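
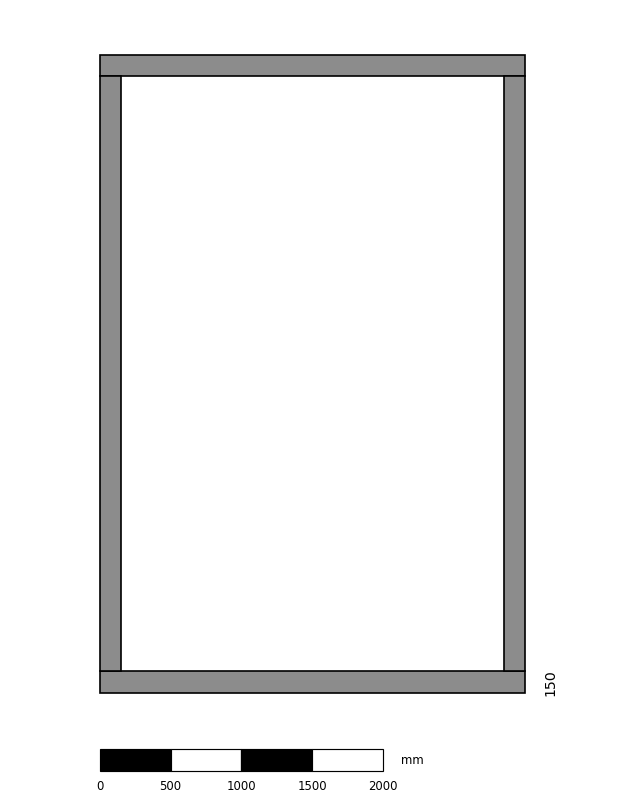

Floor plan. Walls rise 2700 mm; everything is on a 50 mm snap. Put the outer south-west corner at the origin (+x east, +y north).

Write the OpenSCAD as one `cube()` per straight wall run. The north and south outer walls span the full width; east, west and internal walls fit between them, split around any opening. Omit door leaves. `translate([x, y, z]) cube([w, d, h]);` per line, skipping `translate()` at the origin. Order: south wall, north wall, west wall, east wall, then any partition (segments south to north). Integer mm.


cube([3000, 150, 2700]);
translate([0, 4350, 0]) cube([3000, 150, 2700]);
translate([0, 150, 0]) cube([150, 4200, 2700]);
translate([2850, 150, 0]) cube([150, 4200, 2700]);


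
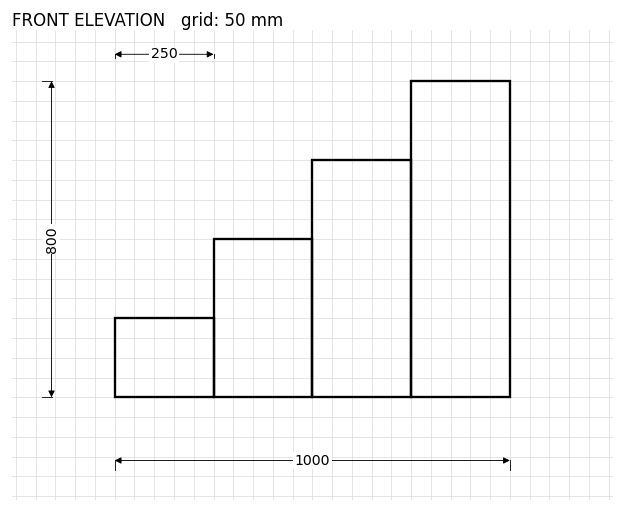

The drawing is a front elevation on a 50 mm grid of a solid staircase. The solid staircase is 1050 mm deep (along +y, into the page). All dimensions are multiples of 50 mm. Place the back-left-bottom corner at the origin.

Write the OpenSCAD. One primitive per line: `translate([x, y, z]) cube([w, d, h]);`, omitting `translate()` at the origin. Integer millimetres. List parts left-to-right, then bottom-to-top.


cube([250, 1050, 200]);
translate([250, 0, 0]) cube([250, 1050, 400]);
translate([500, 0, 0]) cube([250, 1050, 600]);
translate([750, 0, 0]) cube([250, 1050, 800]);


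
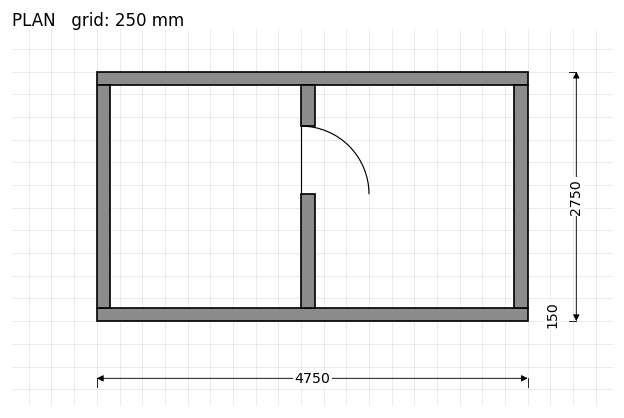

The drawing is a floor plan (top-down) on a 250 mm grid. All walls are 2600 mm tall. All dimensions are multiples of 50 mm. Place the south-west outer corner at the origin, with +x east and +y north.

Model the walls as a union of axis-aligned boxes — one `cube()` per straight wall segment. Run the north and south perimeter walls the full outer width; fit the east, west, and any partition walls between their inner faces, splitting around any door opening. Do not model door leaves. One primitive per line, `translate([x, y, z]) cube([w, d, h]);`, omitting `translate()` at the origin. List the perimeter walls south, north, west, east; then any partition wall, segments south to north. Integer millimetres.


cube([4750, 150, 2600]);
translate([0, 2600, 0]) cube([4750, 150, 2600]);
translate([0, 150, 0]) cube([150, 2450, 2600]);
translate([4600, 150, 0]) cube([150, 2450, 2600]);
translate([2250, 150, 0]) cube([150, 1250, 2600]);
translate([2250, 2150, 0]) cube([150, 450, 2600]);


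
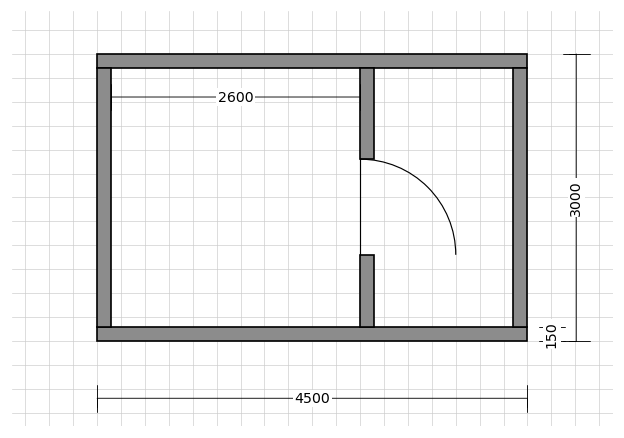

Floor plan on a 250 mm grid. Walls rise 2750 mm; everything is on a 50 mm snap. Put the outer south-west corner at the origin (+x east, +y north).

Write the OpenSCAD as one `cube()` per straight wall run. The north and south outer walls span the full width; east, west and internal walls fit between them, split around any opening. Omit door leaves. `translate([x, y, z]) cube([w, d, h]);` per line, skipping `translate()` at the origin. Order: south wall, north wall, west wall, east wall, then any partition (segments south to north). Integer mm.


cube([4500, 150, 2750]);
translate([0, 2850, 0]) cube([4500, 150, 2750]);
translate([0, 150, 0]) cube([150, 2700, 2750]);
translate([4350, 150, 0]) cube([150, 2700, 2750]);
translate([2750, 150, 0]) cube([150, 750, 2750]);
translate([2750, 1900, 0]) cube([150, 950, 2750]);


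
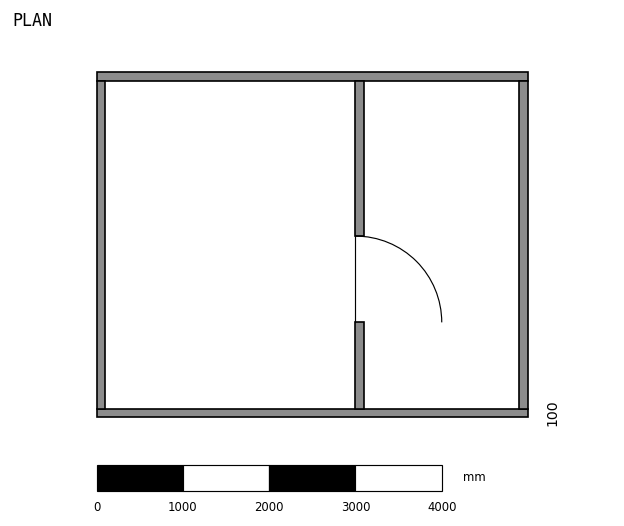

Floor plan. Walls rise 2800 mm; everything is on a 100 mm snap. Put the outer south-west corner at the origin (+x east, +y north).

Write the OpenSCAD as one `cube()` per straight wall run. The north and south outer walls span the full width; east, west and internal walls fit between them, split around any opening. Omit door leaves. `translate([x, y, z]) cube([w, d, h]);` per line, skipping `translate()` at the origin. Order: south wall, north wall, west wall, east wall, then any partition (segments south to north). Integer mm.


cube([5000, 100, 2800]);
translate([0, 3900, 0]) cube([5000, 100, 2800]);
translate([0, 100, 0]) cube([100, 3800, 2800]);
translate([4900, 100, 0]) cube([100, 3800, 2800]);
translate([3000, 100, 0]) cube([100, 1000, 2800]);
translate([3000, 2100, 0]) cube([100, 1800, 2800]);


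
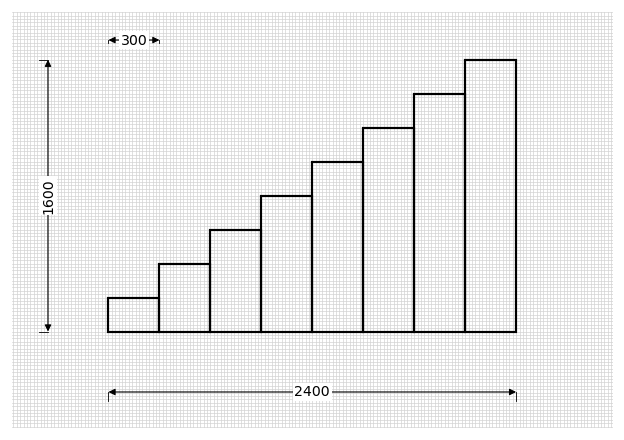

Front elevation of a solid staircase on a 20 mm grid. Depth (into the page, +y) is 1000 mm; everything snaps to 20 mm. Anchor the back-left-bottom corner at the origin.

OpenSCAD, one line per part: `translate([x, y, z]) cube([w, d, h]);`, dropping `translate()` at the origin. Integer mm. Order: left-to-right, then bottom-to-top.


cube([300, 1000, 200]);
translate([300, 0, 0]) cube([300, 1000, 400]);
translate([600, 0, 0]) cube([300, 1000, 600]);
translate([900, 0, 0]) cube([300, 1000, 800]);
translate([1200, 0, 0]) cube([300, 1000, 1000]);
translate([1500, 0, 0]) cube([300, 1000, 1200]);
translate([1800, 0, 0]) cube([300, 1000, 1400]);
translate([2100, 0, 0]) cube([300, 1000, 1600]);


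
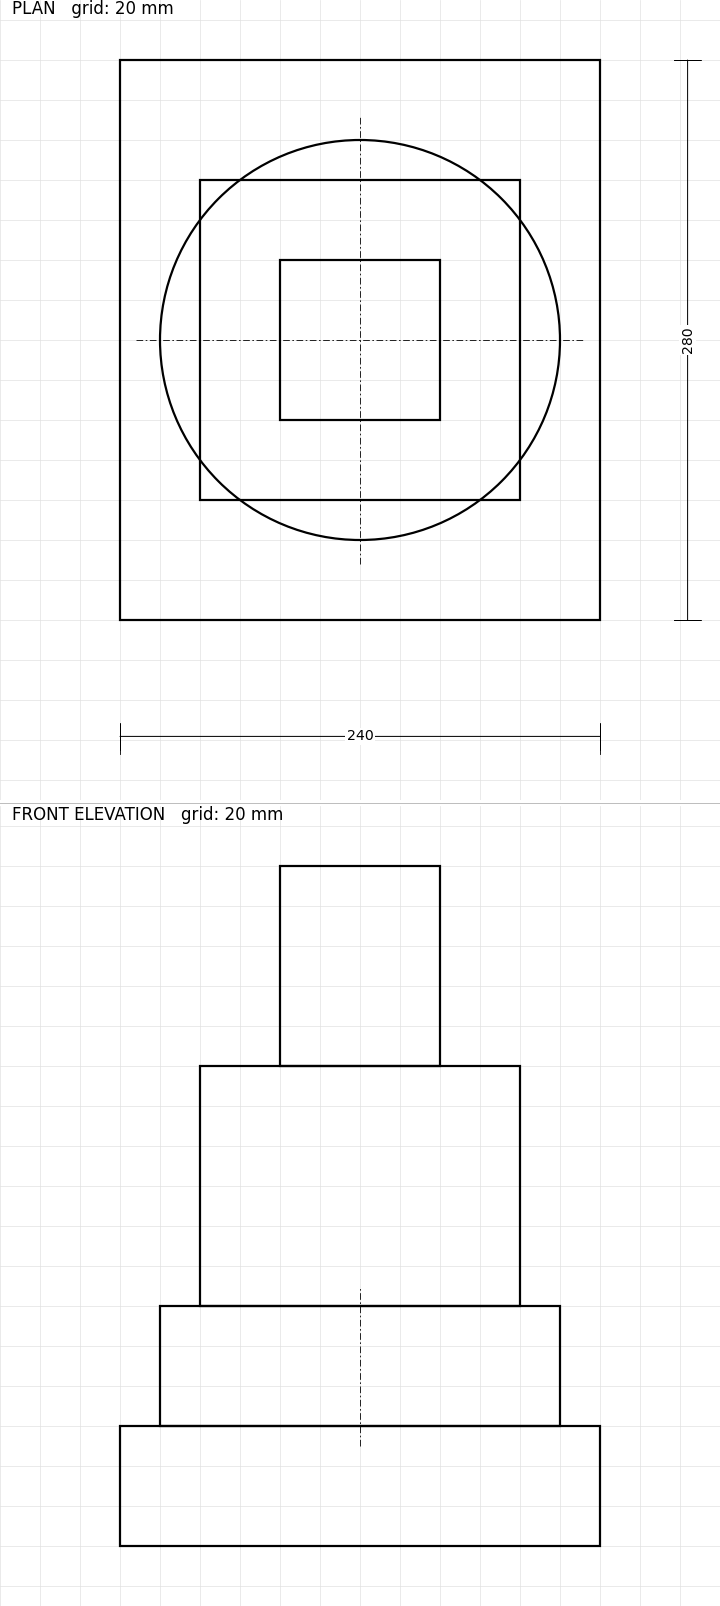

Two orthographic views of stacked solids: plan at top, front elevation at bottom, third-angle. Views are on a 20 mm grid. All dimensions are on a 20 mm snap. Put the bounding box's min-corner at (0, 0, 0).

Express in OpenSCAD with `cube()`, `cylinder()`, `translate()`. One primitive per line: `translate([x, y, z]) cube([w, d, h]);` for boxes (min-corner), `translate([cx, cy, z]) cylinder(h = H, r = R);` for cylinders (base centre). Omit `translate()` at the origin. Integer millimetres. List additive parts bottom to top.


cube([240, 280, 60]);
translate([120, 140, 60]) cylinder(h = 60, r = 100);
translate([40, 60, 120]) cube([160, 160, 120]);
translate([80, 100, 240]) cube([80, 80, 100]);


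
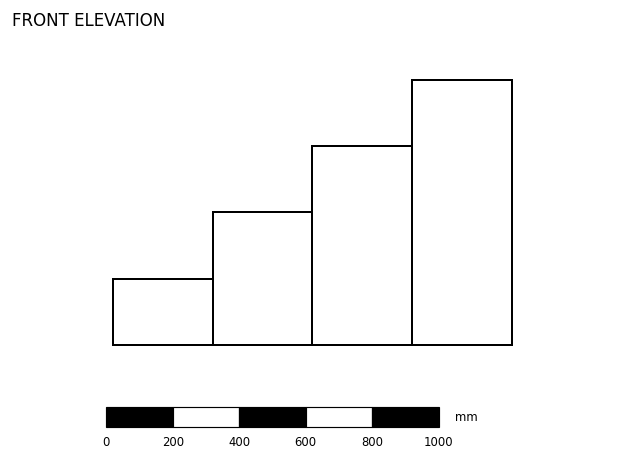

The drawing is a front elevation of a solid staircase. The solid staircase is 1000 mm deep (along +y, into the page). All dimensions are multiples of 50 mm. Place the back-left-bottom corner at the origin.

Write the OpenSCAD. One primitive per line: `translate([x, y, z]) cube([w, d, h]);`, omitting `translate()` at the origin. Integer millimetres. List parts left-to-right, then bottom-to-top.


cube([300, 1000, 200]);
translate([300, 0, 0]) cube([300, 1000, 400]);
translate([600, 0, 0]) cube([300, 1000, 600]);
translate([900, 0, 0]) cube([300, 1000, 800]);


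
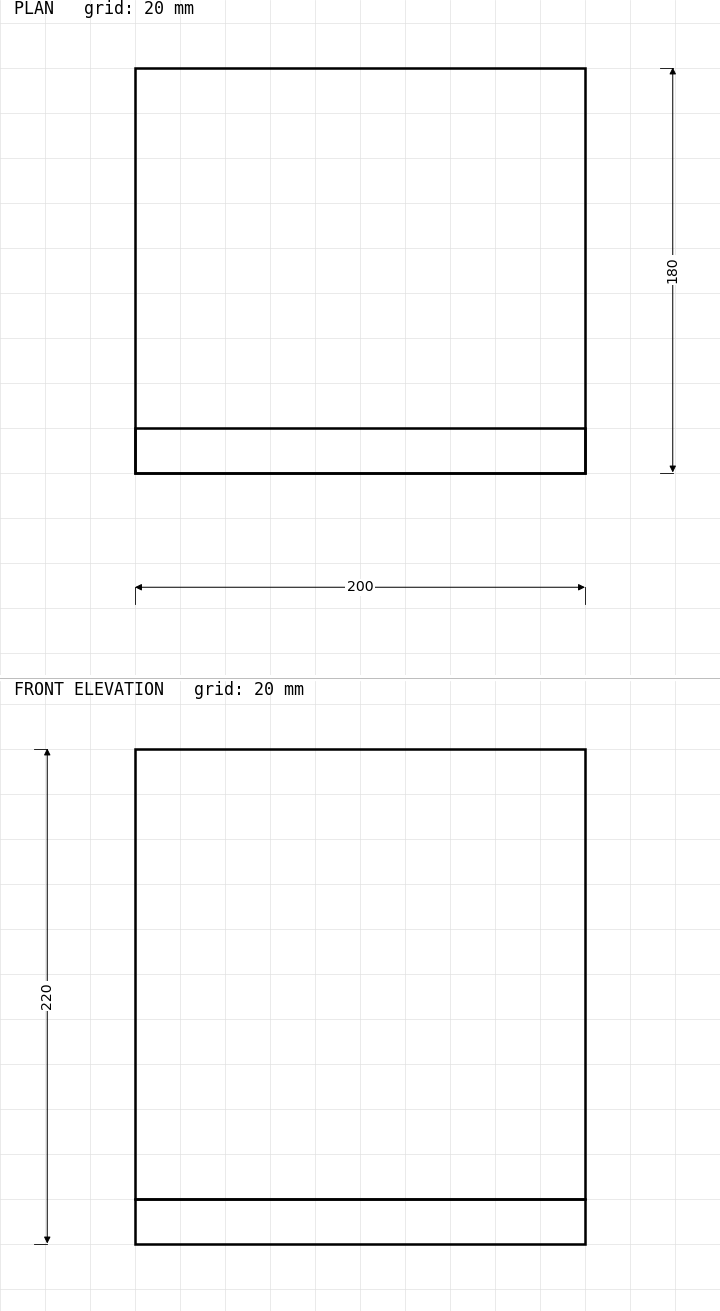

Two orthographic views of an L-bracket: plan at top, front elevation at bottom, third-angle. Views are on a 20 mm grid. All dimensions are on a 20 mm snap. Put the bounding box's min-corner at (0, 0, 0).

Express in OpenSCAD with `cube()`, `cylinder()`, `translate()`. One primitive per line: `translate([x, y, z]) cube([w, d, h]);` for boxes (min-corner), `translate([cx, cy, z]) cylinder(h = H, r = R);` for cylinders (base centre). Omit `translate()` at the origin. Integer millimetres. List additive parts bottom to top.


cube([200, 180, 20]);
translate([0, 0, 20]) cube([200, 20, 200]);


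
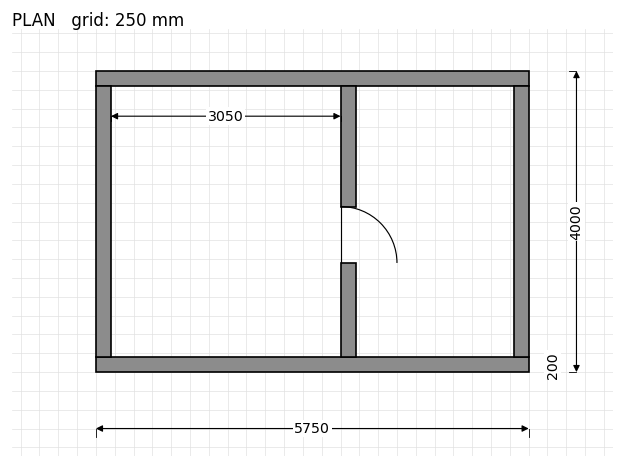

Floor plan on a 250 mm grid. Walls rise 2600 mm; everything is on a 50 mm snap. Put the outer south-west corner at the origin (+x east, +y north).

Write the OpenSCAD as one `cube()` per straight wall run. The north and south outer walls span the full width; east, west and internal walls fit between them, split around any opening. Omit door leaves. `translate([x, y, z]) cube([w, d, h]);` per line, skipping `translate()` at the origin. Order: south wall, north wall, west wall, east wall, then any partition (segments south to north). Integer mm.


cube([5750, 200, 2600]);
translate([0, 3800, 0]) cube([5750, 200, 2600]);
translate([0, 200, 0]) cube([200, 3600, 2600]);
translate([5550, 200, 0]) cube([200, 3600, 2600]);
translate([3250, 200, 0]) cube([200, 1250, 2600]);
translate([3250, 2200, 0]) cube([200, 1600, 2600]);


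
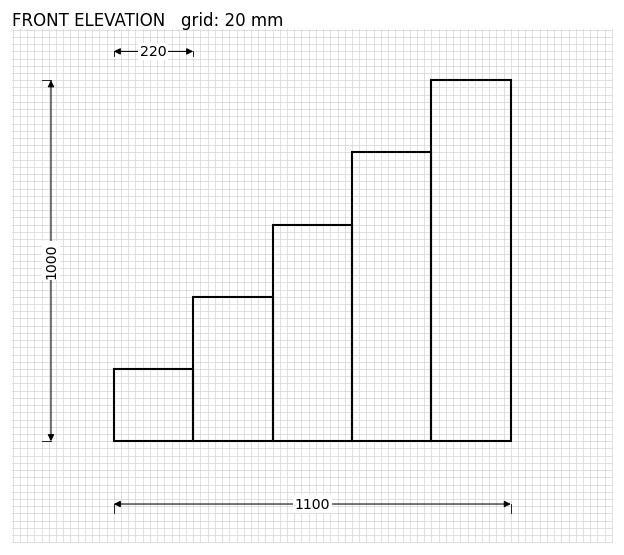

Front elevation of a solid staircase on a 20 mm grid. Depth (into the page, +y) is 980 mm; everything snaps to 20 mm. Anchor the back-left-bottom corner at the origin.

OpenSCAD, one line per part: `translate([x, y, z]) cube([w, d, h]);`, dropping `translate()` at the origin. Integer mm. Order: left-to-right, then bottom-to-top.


cube([220, 980, 200]);
translate([220, 0, 0]) cube([220, 980, 400]);
translate([440, 0, 0]) cube([220, 980, 600]);
translate([660, 0, 0]) cube([220, 980, 800]);
translate([880, 0, 0]) cube([220, 980, 1000]);


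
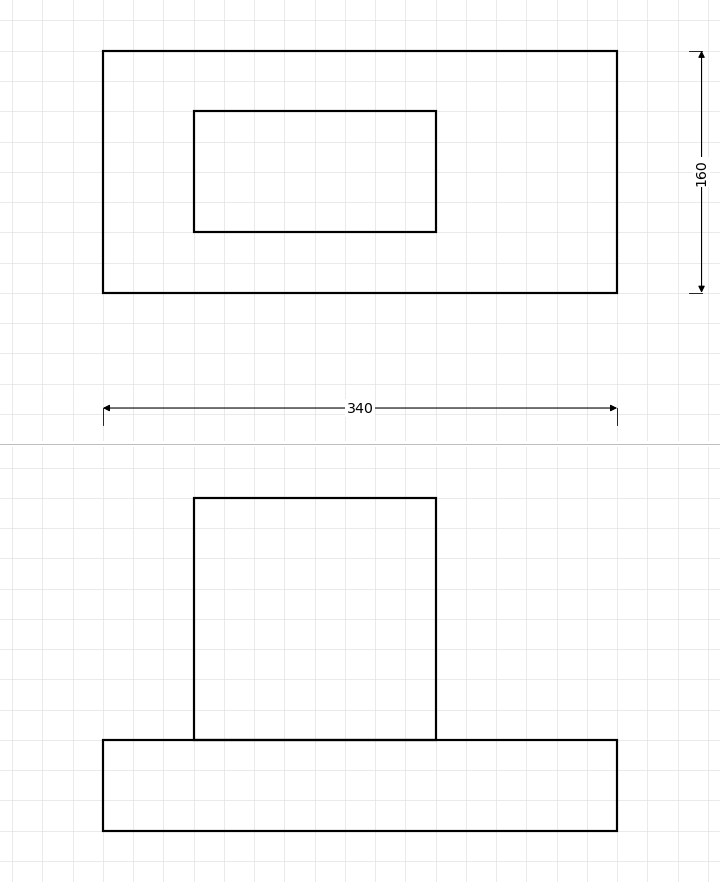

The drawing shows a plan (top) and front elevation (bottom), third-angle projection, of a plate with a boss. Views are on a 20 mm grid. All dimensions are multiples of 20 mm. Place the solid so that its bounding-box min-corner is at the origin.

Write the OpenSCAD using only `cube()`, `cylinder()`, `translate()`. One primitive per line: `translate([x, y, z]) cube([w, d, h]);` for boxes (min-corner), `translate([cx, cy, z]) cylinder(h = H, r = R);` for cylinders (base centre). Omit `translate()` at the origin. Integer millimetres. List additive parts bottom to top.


cube([340, 160, 60]);
translate([60, 40, 60]) cube([160, 80, 160]);


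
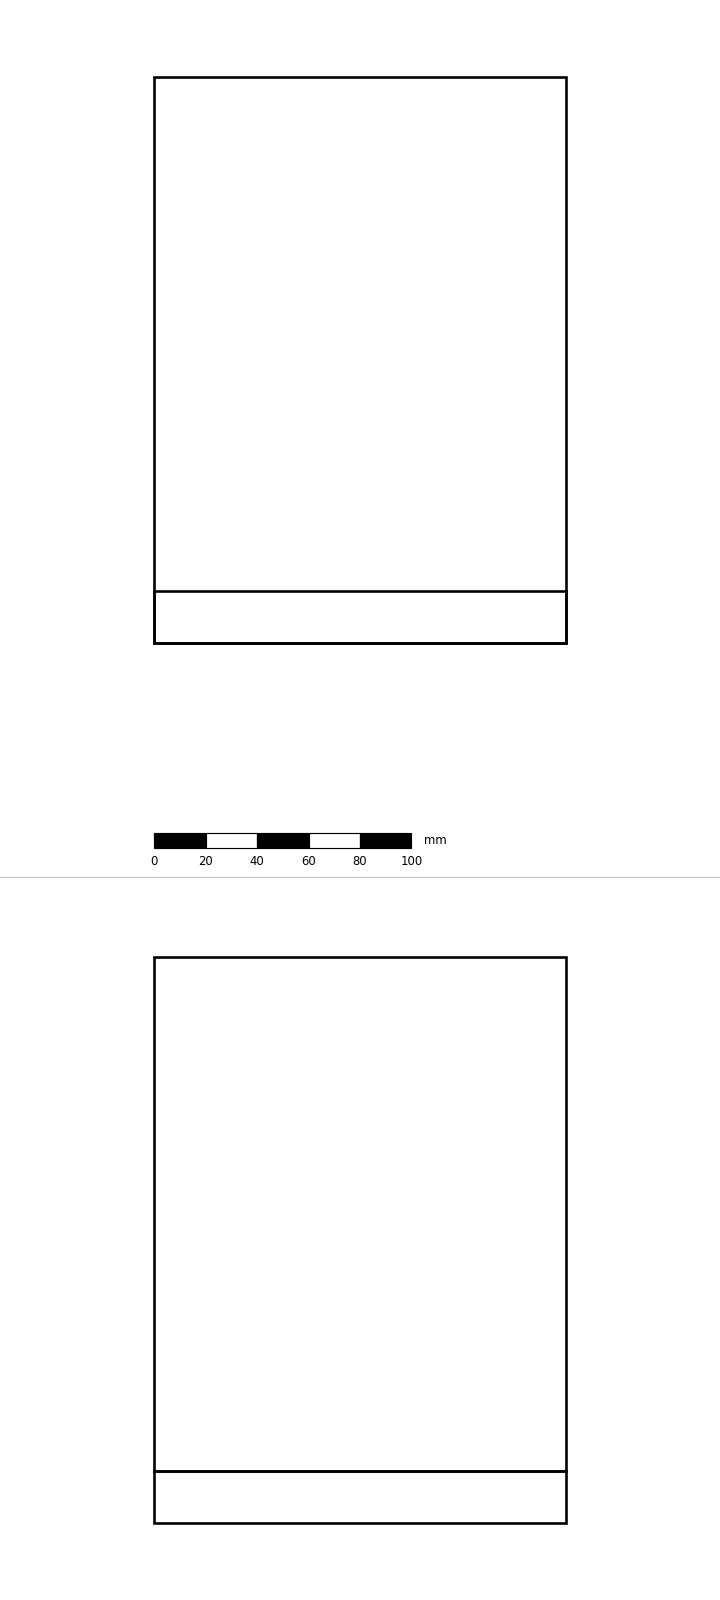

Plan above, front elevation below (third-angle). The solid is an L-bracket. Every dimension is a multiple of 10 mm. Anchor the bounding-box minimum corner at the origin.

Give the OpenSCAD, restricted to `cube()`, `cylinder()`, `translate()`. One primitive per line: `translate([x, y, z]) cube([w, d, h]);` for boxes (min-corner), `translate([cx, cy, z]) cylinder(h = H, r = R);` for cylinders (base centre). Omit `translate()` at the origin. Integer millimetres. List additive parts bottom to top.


cube([160, 220, 20]);
translate([0, 0, 20]) cube([160, 20, 200]);


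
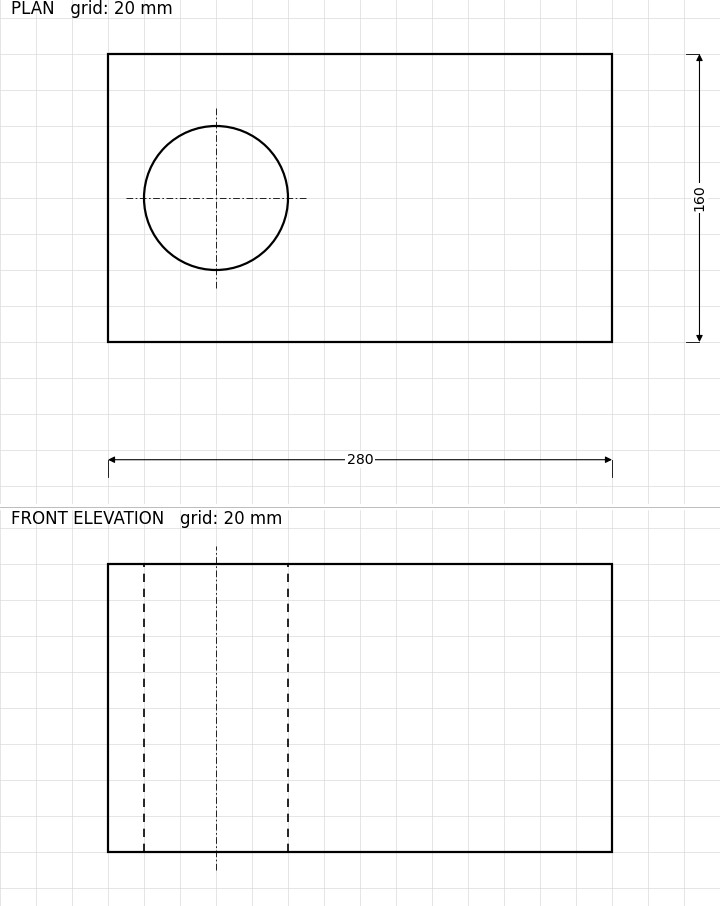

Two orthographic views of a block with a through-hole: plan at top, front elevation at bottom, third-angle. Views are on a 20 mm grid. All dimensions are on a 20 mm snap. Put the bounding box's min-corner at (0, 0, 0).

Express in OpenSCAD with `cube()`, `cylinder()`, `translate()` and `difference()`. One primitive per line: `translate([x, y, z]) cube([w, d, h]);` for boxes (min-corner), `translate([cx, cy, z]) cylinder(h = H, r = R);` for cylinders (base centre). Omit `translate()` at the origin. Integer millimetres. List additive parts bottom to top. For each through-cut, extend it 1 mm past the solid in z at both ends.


difference() {
  cube([280, 160, 160]);
  translate([60, 80, -1]) cylinder(h = 162, r = 40);
}


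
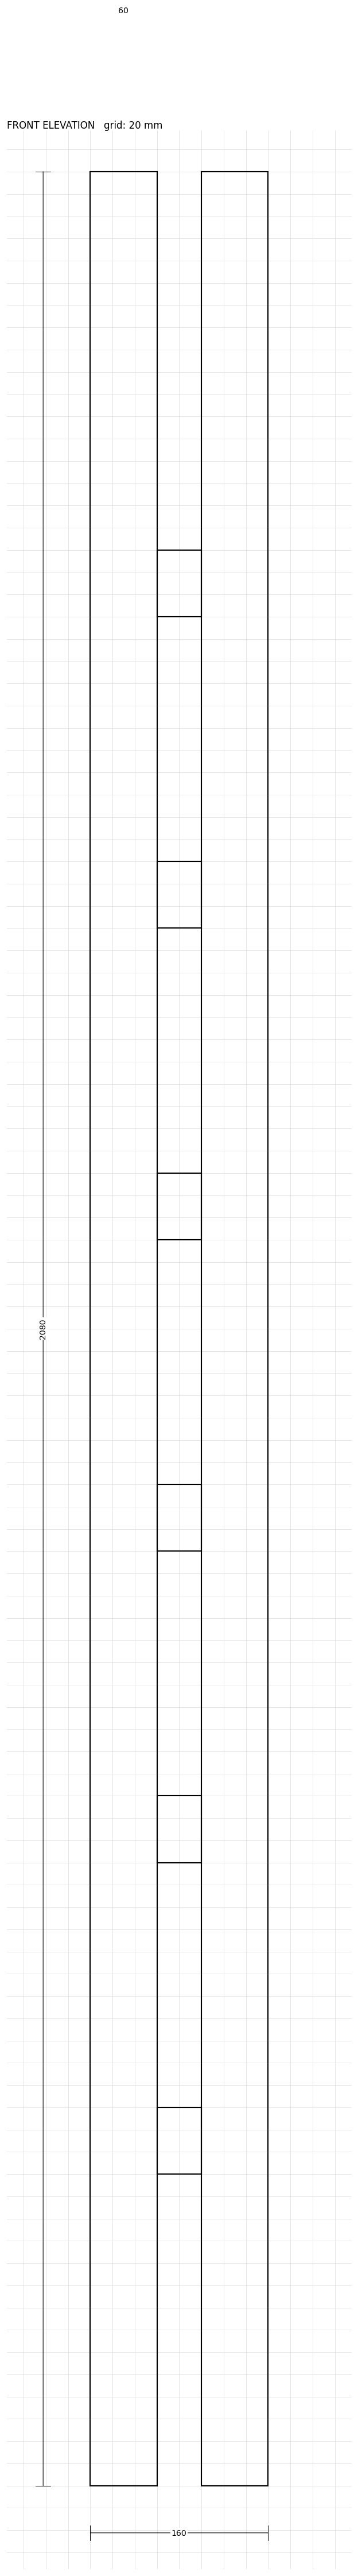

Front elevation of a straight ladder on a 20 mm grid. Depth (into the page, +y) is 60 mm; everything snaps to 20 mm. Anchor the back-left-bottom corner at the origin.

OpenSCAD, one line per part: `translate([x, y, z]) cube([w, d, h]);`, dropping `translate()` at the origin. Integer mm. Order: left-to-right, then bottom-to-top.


cube([60, 60, 2080]);
translate([60, 0, 280]) cube([40, 60, 60]);
translate([60, 0, 560]) cube([40, 60, 60]);
translate([60, 0, 840]) cube([40, 60, 60]);
translate([60, 0, 1120]) cube([40, 60, 60]);
translate([60, 0, 1400]) cube([40, 60, 60]);
translate([60, 0, 1680]) cube([40, 60, 60]);
translate([100, 0, 0]) cube([60, 60, 2080]);


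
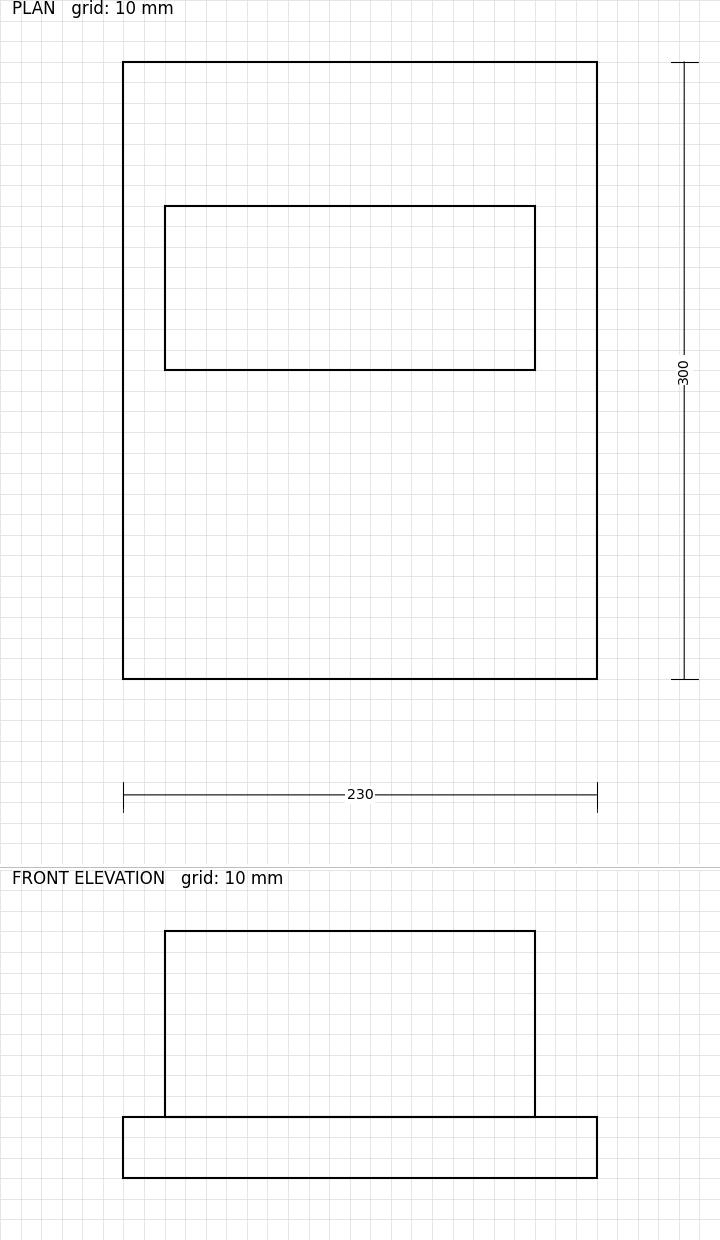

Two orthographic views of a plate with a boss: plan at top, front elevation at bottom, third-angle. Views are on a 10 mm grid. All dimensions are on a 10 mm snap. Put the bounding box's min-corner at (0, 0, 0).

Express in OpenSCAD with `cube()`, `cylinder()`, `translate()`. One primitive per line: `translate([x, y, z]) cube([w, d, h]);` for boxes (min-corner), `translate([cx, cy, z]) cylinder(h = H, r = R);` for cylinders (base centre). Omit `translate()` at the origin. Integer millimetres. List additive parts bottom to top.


cube([230, 300, 30]);
translate([20, 150, 30]) cube([180, 80, 90]);


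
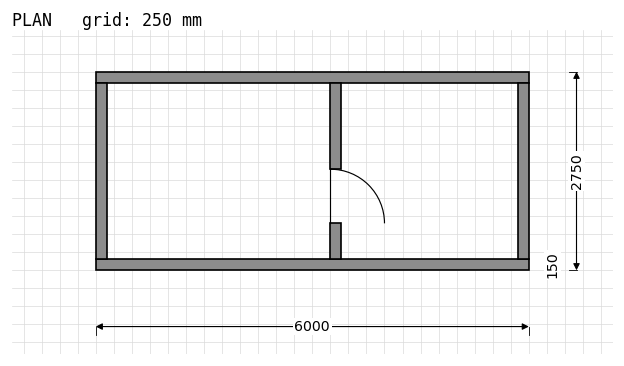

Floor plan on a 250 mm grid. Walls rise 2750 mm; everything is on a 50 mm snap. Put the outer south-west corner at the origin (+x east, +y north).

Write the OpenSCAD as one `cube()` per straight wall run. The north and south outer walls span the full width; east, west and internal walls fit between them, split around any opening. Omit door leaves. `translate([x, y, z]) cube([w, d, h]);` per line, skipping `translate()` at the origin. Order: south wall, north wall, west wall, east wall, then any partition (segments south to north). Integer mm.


cube([6000, 150, 2750]);
translate([0, 2600, 0]) cube([6000, 150, 2750]);
translate([0, 150, 0]) cube([150, 2450, 2750]);
translate([5850, 150, 0]) cube([150, 2450, 2750]);
translate([3250, 150, 0]) cube([150, 500, 2750]);
translate([3250, 1400, 0]) cube([150, 1200, 2750]);


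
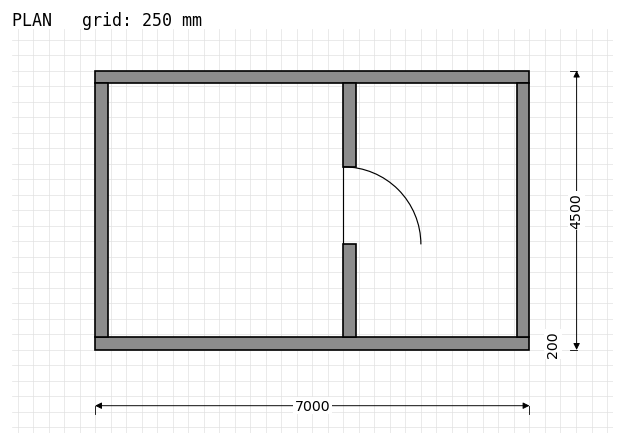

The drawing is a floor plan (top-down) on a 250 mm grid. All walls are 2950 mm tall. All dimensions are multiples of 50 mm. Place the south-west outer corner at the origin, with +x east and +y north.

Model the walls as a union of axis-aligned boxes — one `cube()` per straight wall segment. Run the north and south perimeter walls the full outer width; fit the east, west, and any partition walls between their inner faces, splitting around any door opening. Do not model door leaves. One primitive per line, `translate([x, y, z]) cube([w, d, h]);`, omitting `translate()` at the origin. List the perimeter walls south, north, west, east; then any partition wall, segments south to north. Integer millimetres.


cube([7000, 200, 2950]);
translate([0, 4300, 0]) cube([7000, 200, 2950]);
translate([0, 200, 0]) cube([200, 4100, 2950]);
translate([6800, 200, 0]) cube([200, 4100, 2950]);
translate([4000, 200, 0]) cube([200, 1500, 2950]);
translate([4000, 2950, 0]) cube([200, 1350, 2950]);


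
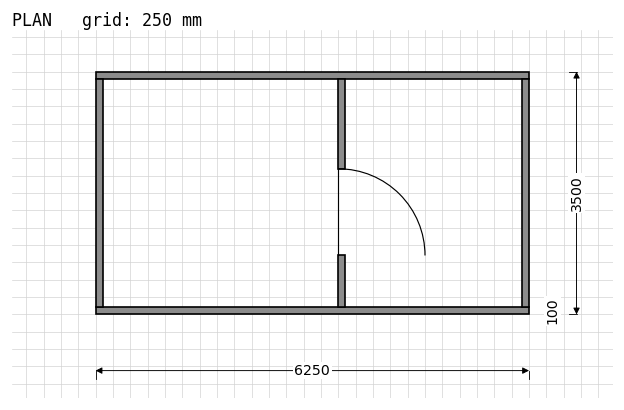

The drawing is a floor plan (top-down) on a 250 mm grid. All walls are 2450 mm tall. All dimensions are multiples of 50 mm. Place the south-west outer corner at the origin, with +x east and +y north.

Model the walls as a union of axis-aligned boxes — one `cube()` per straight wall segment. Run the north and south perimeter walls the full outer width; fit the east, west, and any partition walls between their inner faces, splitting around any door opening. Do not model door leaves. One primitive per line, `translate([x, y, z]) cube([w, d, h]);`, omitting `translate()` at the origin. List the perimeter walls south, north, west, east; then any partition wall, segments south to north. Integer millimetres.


cube([6250, 100, 2450]);
translate([0, 3400, 0]) cube([6250, 100, 2450]);
translate([0, 100, 0]) cube([100, 3300, 2450]);
translate([6150, 100, 0]) cube([100, 3300, 2450]);
translate([3500, 100, 0]) cube([100, 750, 2450]);
translate([3500, 2100, 0]) cube([100, 1300, 2450]);


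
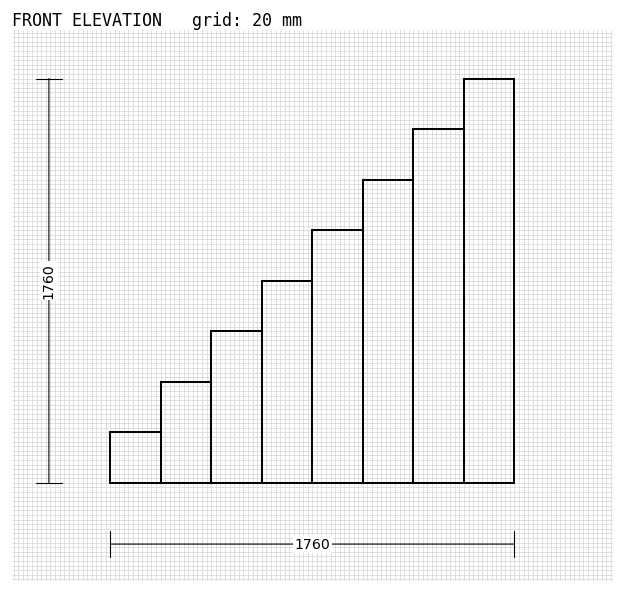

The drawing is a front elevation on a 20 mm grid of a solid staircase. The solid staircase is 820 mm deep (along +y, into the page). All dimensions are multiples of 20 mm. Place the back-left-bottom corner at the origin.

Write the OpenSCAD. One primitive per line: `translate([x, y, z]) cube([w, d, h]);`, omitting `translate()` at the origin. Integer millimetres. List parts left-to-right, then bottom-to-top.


cube([220, 820, 220]);
translate([220, 0, 0]) cube([220, 820, 440]);
translate([440, 0, 0]) cube([220, 820, 660]);
translate([660, 0, 0]) cube([220, 820, 880]);
translate([880, 0, 0]) cube([220, 820, 1100]);
translate([1100, 0, 0]) cube([220, 820, 1320]);
translate([1320, 0, 0]) cube([220, 820, 1540]);
translate([1540, 0, 0]) cube([220, 820, 1760]);


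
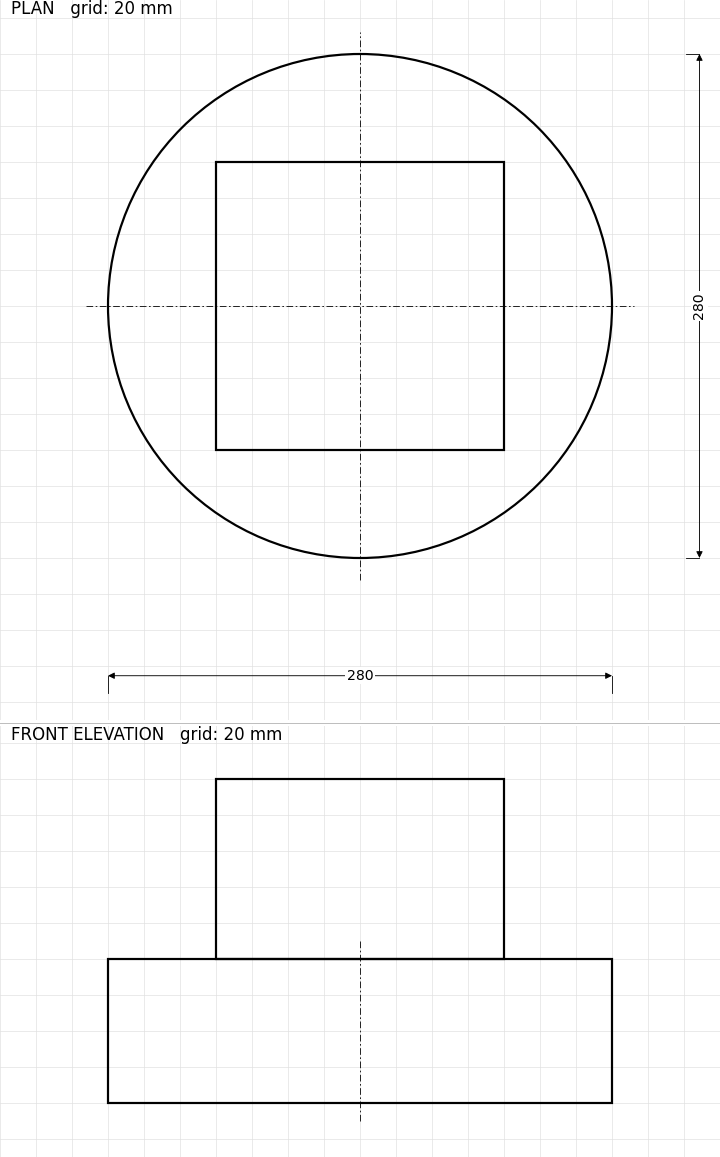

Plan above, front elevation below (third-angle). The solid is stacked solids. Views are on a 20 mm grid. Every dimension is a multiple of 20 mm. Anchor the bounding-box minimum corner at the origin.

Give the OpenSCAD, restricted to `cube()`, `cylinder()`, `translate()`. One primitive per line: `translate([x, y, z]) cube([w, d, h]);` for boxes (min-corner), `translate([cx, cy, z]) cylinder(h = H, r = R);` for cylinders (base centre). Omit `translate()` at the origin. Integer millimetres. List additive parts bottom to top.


translate([140, 140, 0]) cylinder(h = 80, r = 140);
translate([60, 60, 80]) cube([160, 160, 100]);


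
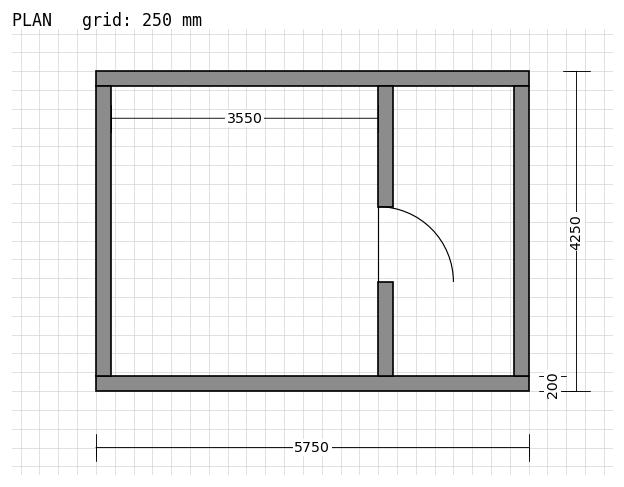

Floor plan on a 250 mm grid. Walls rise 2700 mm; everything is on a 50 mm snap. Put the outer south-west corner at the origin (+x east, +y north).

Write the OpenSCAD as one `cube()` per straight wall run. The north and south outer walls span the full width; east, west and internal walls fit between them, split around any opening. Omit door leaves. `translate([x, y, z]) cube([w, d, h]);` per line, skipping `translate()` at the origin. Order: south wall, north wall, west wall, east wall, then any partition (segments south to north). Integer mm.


cube([5750, 200, 2700]);
translate([0, 4050, 0]) cube([5750, 200, 2700]);
translate([0, 200, 0]) cube([200, 3850, 2700]);
translate([5550, 200, 0]) cube([200, 3850, 2700]);
translate([3750, 200, 0]) cube([200, 1250, 2700]);
translate([3750, 2450, 0]) cube([200, 1600, 2700]);


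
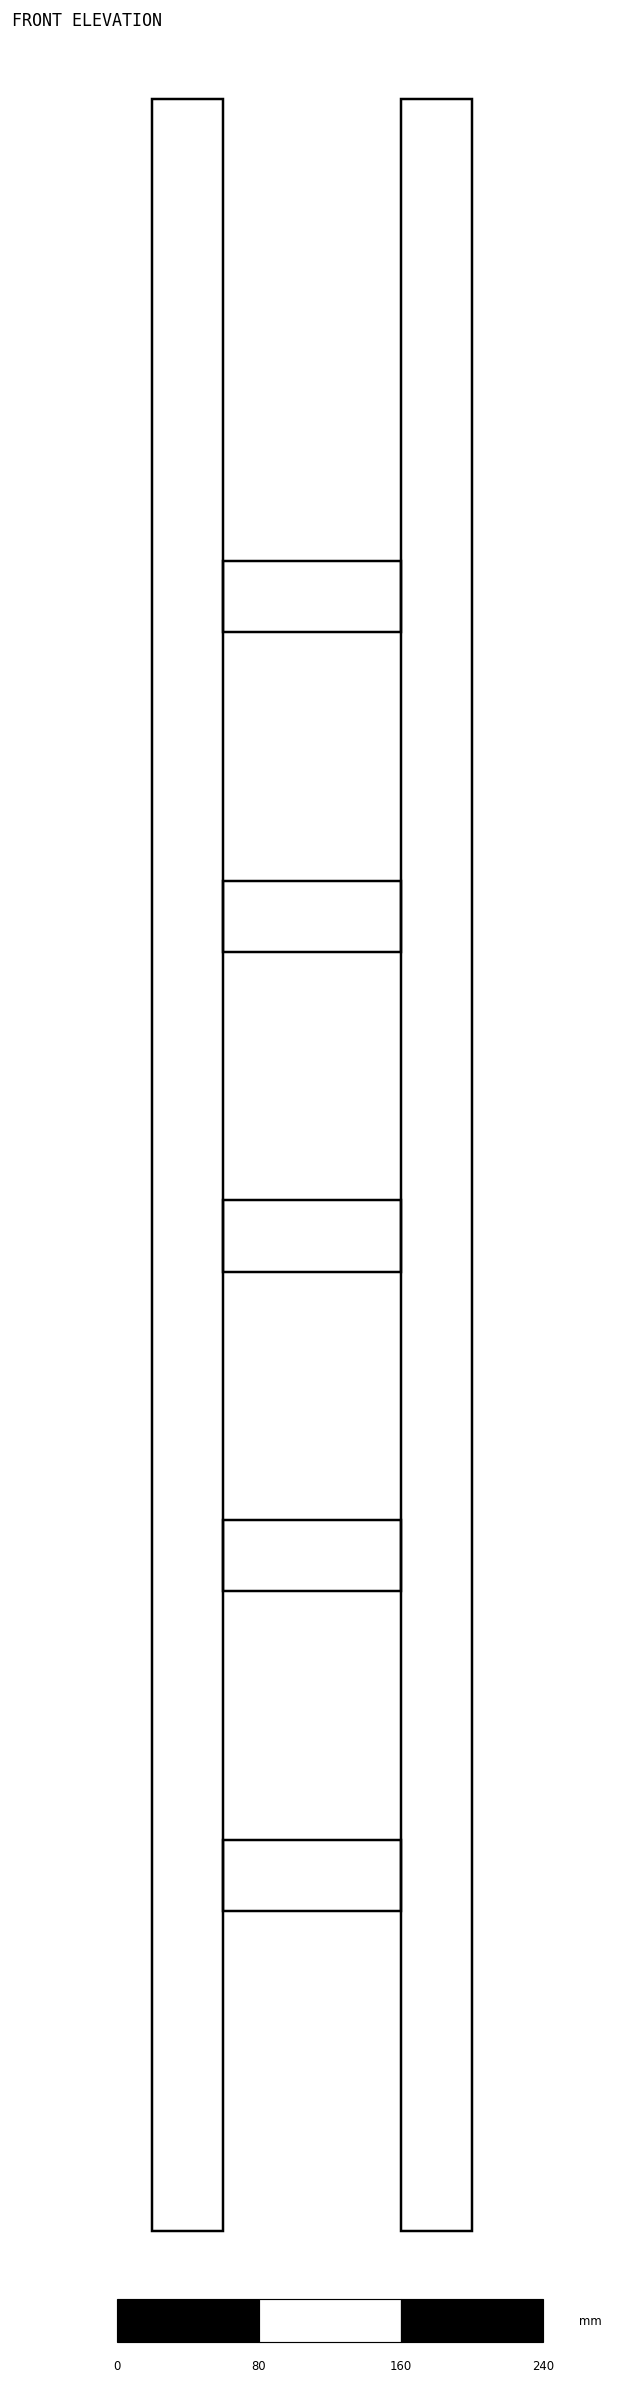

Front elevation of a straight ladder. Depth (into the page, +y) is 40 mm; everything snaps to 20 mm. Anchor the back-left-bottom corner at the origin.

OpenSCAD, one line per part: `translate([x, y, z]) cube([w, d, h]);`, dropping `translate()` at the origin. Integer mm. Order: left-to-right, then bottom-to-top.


cube([40, 40, 1200]);
translate([40, 0, 180]) cube([100, 40, 40]);
translate([40, 0, 360]) cube([100, 40, 40]);
translate([40, 0, 540]) cube([100, 40, 40]);
translate([40, 0, 720]) cube([100, 40, 40]);
translate([40, 0, 900]) cube([100, 40, 40]);
translate([140, 0, 0]) cube([40, 40, 1200]);


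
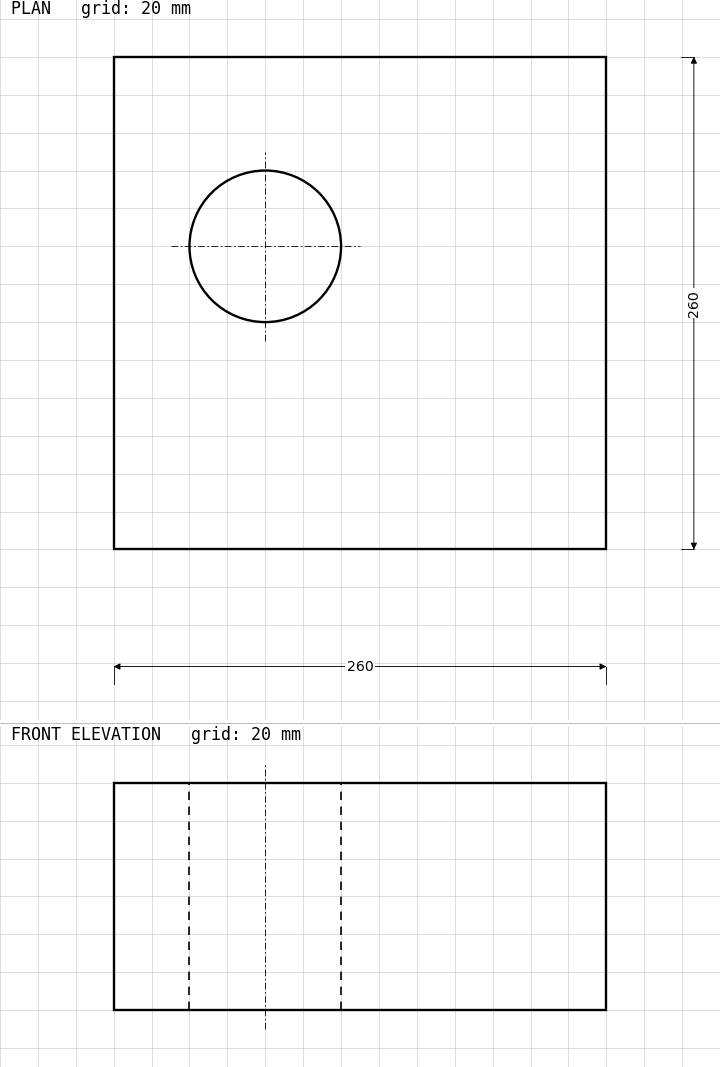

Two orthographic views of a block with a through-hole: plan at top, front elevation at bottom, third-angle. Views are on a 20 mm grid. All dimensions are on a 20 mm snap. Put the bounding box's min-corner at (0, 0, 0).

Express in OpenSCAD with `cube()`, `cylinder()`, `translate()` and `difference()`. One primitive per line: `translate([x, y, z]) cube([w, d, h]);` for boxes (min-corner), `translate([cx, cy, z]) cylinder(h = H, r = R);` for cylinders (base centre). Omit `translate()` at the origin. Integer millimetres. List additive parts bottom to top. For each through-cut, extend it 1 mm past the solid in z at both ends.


difference() {
  cube([260, 260, 120]);
  translate([80, 160, -1]) cylinder(h = 122, r = 40);
}


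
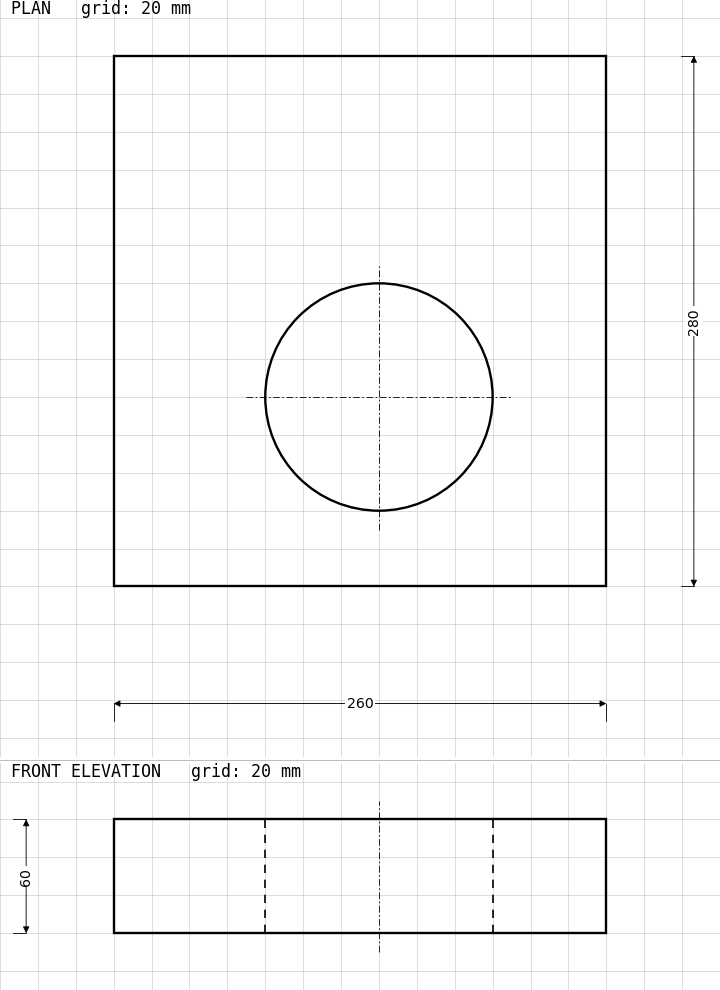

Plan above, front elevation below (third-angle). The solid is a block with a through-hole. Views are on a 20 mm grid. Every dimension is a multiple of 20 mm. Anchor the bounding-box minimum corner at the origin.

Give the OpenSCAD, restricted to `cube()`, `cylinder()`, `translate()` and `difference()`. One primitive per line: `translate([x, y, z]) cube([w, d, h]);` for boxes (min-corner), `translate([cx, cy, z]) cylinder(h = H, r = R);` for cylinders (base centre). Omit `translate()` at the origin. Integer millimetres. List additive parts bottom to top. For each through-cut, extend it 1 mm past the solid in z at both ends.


difference() {
  cube([260, 280, 60]);
  translate([140, 100, -1]) cylinder(h = 62, r = 60);
}


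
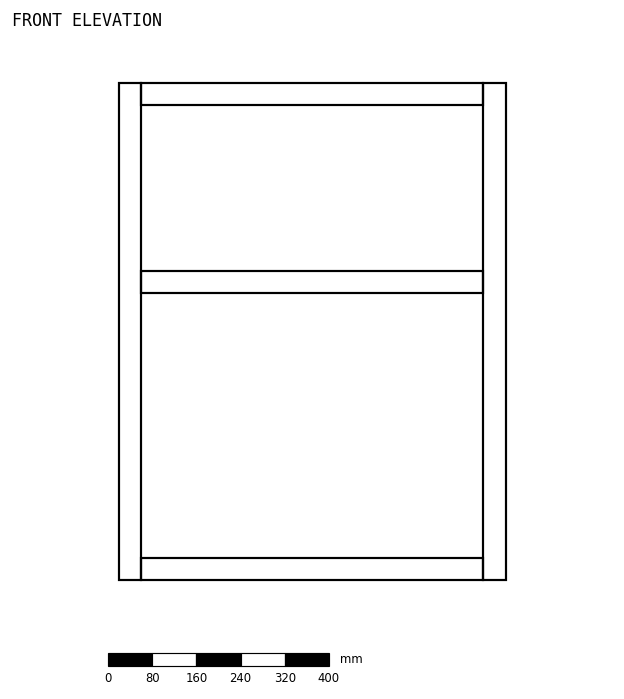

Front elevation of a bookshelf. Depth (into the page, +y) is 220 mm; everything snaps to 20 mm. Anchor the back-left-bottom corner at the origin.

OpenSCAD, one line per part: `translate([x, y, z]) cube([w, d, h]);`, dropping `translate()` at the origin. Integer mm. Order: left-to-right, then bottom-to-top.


cube([40, 220, 900]);
translate([40, 0, 0]) cube([620, 220, 40]);
translate([40, 0, 520]) cube([620, 220, 40]);
translate([40, 0, 860]) cube([620, 220, 40]);
translate([660, 0, 0]) cube([40, 220, 900]);


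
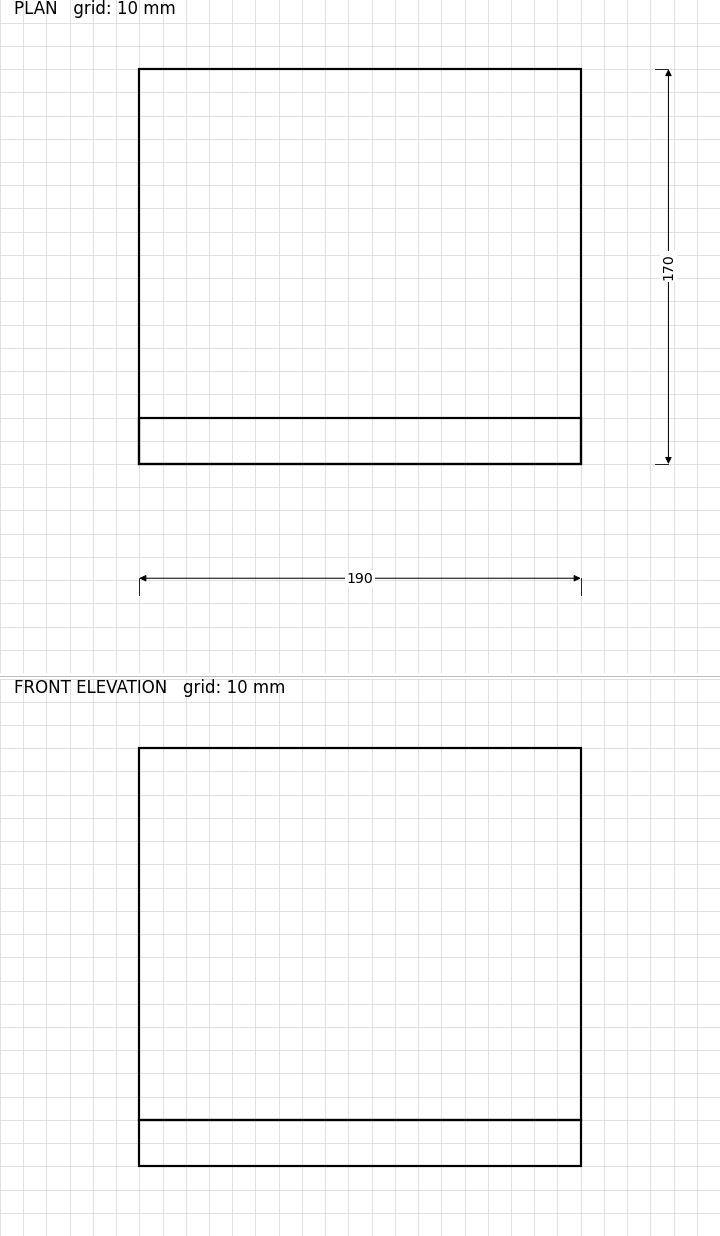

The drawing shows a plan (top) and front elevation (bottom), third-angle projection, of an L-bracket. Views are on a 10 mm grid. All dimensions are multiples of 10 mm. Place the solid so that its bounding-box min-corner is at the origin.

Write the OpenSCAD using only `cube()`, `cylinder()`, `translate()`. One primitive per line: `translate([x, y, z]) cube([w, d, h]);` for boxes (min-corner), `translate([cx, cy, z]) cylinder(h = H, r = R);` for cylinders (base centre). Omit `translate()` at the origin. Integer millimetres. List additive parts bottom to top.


cube([190, 170, 20]);
translate([0, 0, 20]) cube([190, 20, 160]);


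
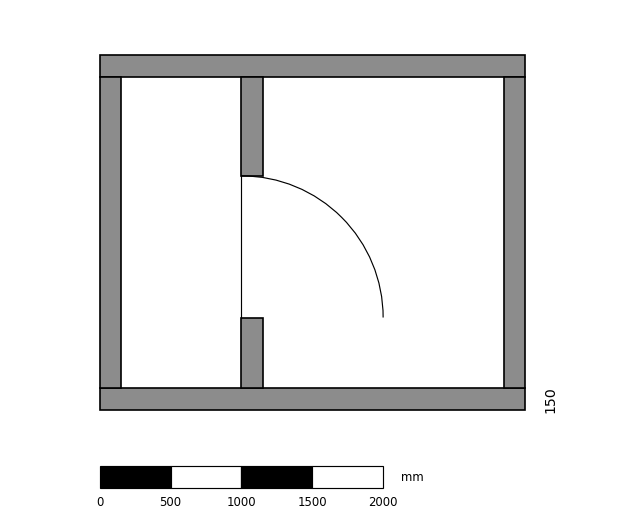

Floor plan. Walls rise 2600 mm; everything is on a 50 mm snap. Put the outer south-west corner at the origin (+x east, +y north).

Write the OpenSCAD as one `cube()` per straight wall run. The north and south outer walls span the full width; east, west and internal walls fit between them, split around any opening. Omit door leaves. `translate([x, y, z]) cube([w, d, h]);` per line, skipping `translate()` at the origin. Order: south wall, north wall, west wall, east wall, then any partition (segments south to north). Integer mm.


cube([3000, 150, 2600]);
translate([0, 2350, 0]) cube([3000, 150, 2600]);
translate([0, 150, 0]) cube([150, 2200, 2600]);
translate([2850, 150, 0]) cube([150, 2200, 2600]);
translate([1000, 150, 0]) cube([150, 500, 2600]);
translate([1000, 1650, 0]) cube([150, 700, 2600]);


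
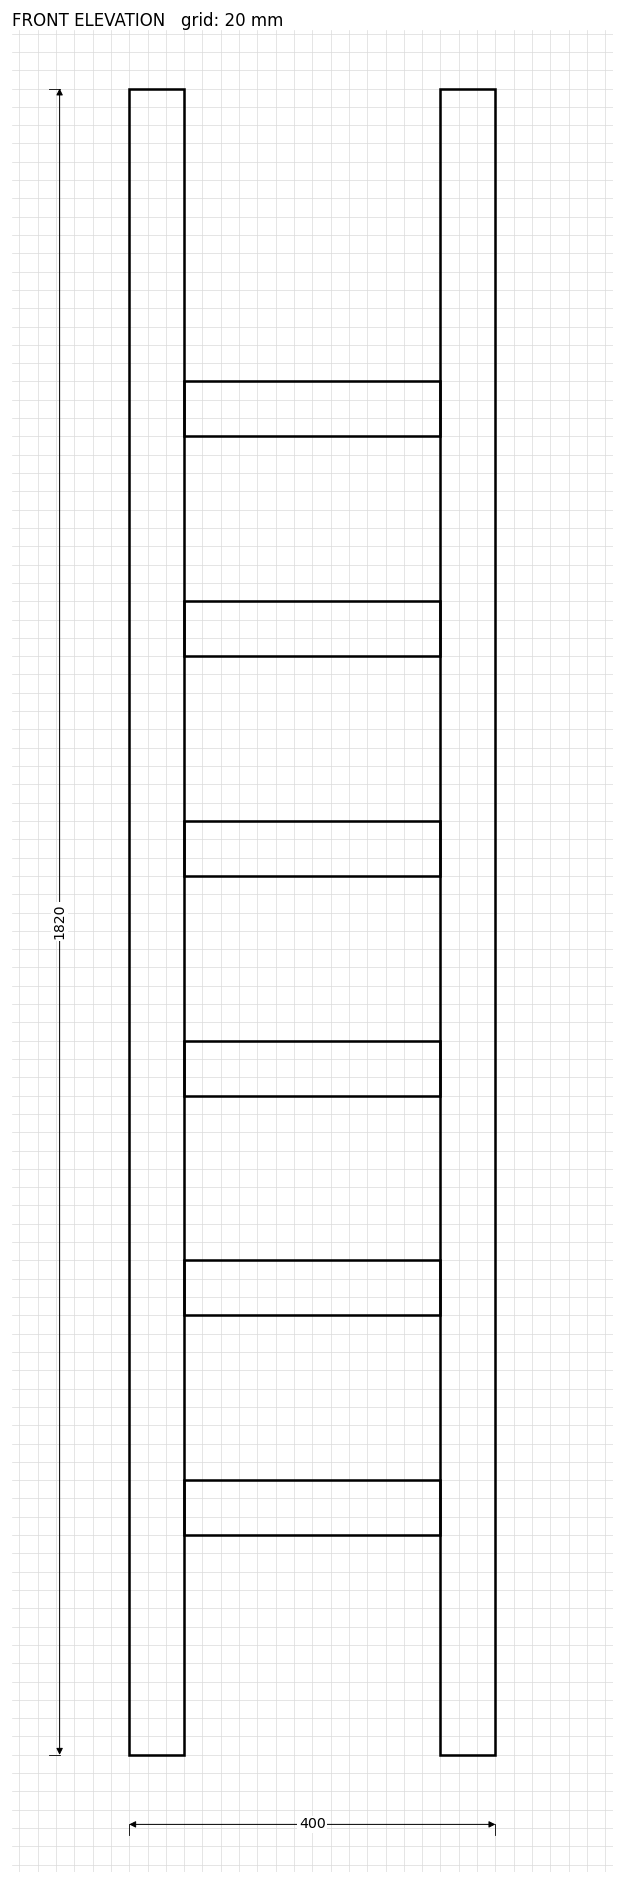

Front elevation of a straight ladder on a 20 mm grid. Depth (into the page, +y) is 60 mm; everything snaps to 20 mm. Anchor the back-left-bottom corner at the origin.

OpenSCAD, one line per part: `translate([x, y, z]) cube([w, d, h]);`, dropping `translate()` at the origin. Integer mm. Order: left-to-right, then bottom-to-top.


cube([60, 60, 1820]);
translate([60, 0, 240]) cube([280, 60, 60]);
translate([60, 0, 480]) cube([280, 60, 60]);
translate([60, 0, 720]) cube([280, 60, 60]);
translate([60, 0, 960]) cube([280, 60, 60]);
translate([60, 0, 1200]) cube([280, 60, 60]);
translate([60, 0, 1440]) cube([280, 60, 60]);
translate([340, 0, 0]) cube([60, 60, 1820]);


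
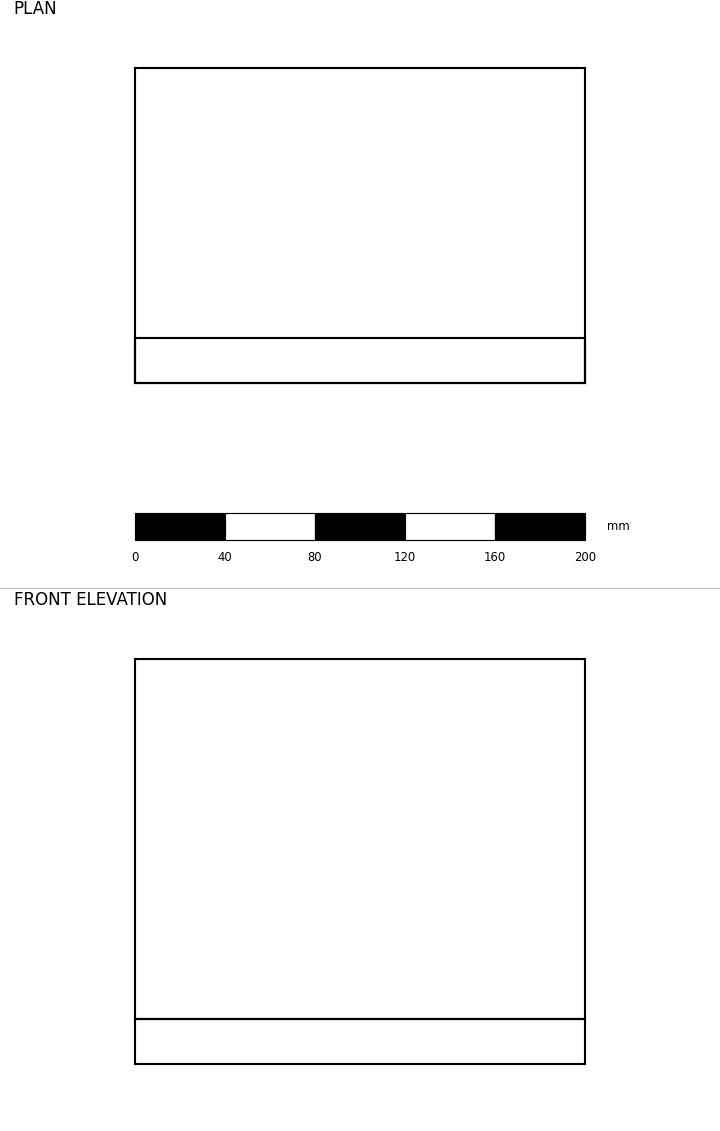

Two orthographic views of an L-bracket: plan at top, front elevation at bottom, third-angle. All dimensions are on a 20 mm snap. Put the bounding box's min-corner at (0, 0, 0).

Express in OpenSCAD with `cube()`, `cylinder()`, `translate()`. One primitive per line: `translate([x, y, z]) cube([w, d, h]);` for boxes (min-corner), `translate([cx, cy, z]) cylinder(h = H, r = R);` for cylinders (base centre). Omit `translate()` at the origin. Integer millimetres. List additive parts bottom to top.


cube([200, 140, 20]);
translate([0, 0, 20]) cube([200, 20, 160]);


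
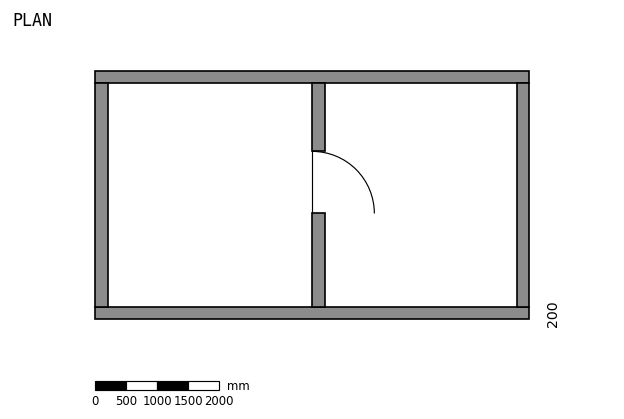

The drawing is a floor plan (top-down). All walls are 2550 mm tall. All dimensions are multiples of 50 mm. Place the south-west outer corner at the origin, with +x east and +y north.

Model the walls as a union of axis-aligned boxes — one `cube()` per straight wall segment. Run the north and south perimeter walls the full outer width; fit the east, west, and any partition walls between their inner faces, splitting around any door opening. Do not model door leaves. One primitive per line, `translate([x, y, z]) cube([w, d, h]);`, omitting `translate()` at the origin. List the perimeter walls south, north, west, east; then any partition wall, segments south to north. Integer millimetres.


cube([7000, 200, 2550]);
translate([0, 3800, 0]) cube([7000, 200, 2550]);
translate([0, 200, 0]) cube([200, 3600, 2550]);
translate([6800, 200, 0]) cube([200, 3600, 2550]);
translate([3500, 200, 0]) cube([200, 1500, 2550]);
translate([3500, 2700, 0]) cube([200, 1100, 2550]);


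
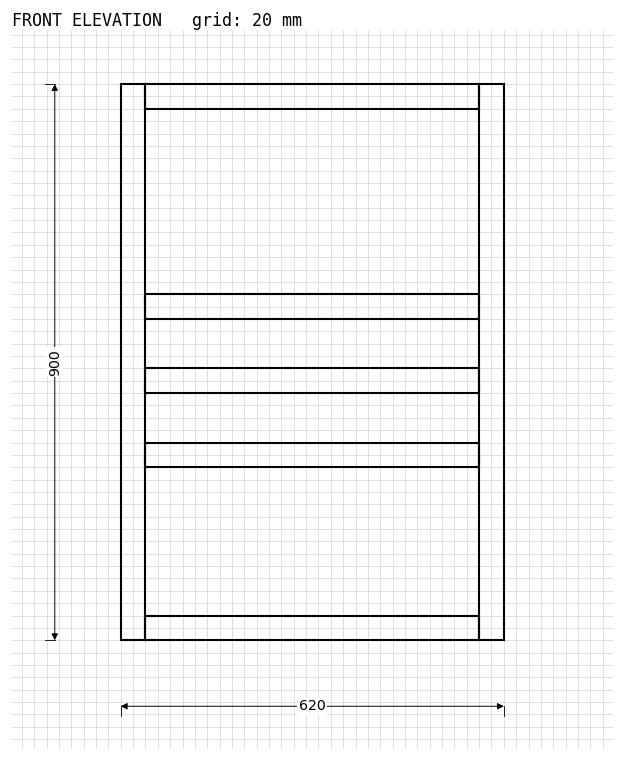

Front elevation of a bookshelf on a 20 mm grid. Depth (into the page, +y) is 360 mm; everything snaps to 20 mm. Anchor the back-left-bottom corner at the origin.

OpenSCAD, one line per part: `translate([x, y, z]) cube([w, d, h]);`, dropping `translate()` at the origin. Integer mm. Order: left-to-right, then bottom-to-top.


cube([40, 360, 900]);
translate([40, 0, 0]) cube([540, 360, 40]);
translate([40, 0, 280]) cube([540, 360, 40]);
translate([40, 0, 400]) cube([540, 360, 40]);
translate([40, 0, 520]) cube([540, 360, 40]);
translate([40, 0, 860]) cube([540, 360, 40]);
translate([580, 0, 0]) cube([40, 360, 900]);


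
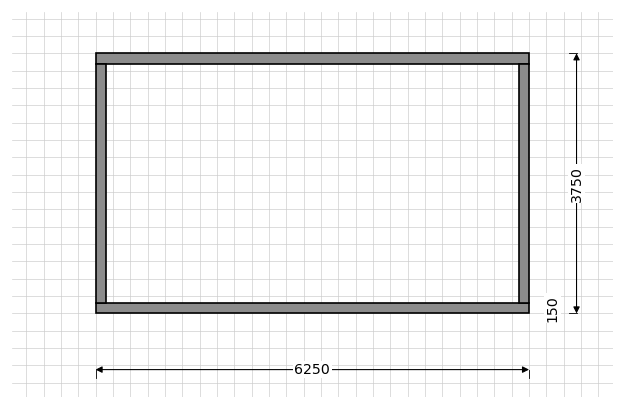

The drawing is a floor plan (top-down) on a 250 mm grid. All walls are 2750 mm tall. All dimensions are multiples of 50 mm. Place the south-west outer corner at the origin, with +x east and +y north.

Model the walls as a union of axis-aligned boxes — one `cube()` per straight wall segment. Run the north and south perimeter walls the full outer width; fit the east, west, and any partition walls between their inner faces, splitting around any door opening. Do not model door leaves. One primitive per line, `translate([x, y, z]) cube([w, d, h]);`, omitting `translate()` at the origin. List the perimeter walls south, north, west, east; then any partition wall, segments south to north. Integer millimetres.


cube([6250, 150, 2750]);
translate([0, 3600, 0]) cube([6250, 150, 2750]);
translate([0, 150, 0]) cube([150, 3450, 2750]);
translate([6100, 150, 0]) cube([150, 3450, 2750]);


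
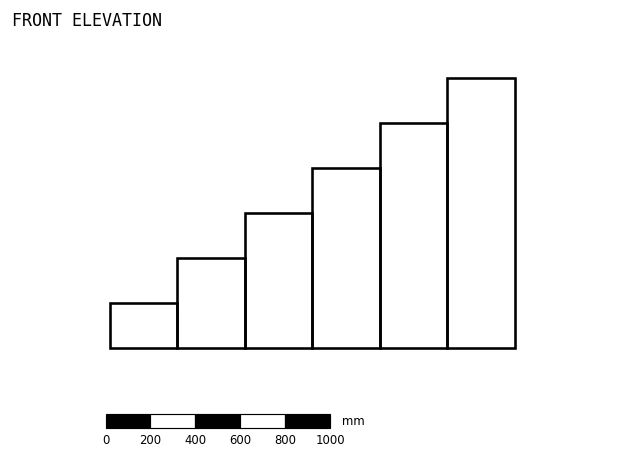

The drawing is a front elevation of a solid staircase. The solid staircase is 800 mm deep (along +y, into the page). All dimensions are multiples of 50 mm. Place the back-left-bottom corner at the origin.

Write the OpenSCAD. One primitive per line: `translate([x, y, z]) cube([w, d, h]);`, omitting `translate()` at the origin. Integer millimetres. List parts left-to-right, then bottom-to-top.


cube([300, 800, 200]);
translate([300, 0, 0]) cube([300, 800, 400]);
translate([600, 0, 0]) cube([300, 800, 600]);
translate([900, 0, 0]) cube([300, 800, 800]);
translate([1200, 0, 0]) cube([300, 800, 1000]);
translate([1500, 0, 0]) cube([300, 800, 1200]);


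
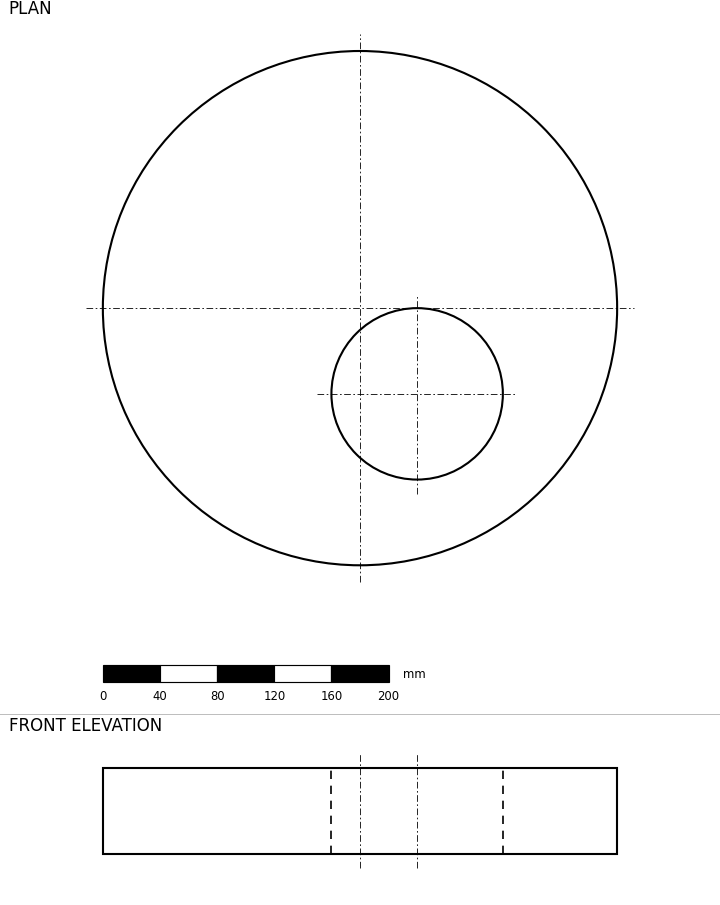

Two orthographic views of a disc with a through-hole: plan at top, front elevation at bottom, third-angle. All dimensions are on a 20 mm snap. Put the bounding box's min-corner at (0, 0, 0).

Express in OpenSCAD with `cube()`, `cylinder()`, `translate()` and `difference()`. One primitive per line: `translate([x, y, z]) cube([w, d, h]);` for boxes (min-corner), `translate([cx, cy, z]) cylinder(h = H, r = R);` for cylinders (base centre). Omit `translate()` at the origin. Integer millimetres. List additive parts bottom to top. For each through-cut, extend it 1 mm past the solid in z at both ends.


difference() {
  translate([180, 180, 0]) cylinder(h = 60, r = 180);
  translate([220, 120, -1]) cylinder(h = 62, r = 60);
}


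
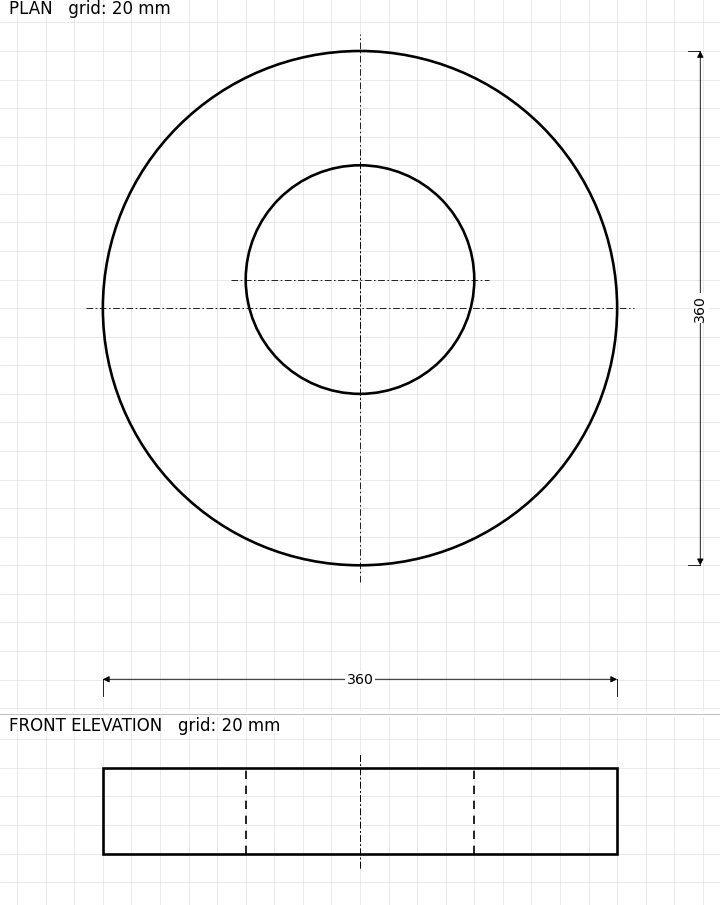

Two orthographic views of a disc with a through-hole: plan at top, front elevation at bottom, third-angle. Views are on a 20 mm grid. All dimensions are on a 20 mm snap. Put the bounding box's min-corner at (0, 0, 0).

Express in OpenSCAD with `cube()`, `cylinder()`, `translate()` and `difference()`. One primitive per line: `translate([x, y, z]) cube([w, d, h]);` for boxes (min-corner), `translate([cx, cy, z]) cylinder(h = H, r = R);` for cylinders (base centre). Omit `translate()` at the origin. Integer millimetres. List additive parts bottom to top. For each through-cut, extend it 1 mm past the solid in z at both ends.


difference() {
  translate([180, 180, 0]) cylinder(h = 60, r = 180);
  translate([180, 200, -1]) cylinder(h = 62, r = 80);
}


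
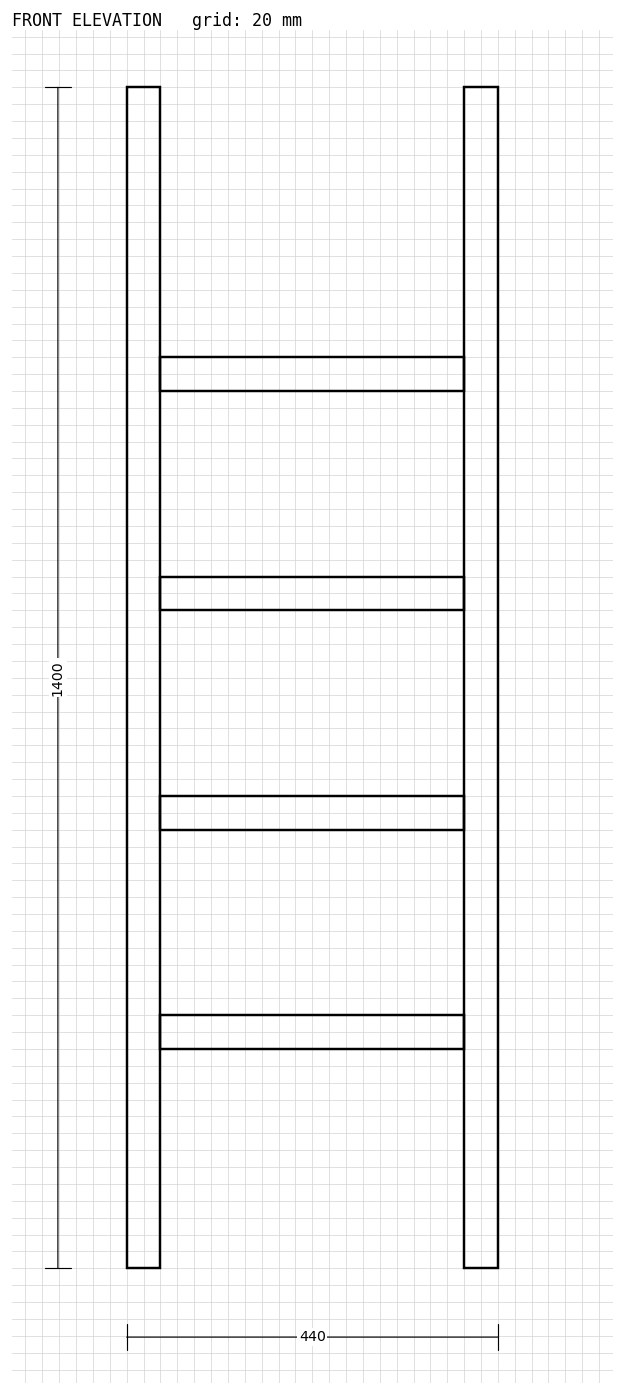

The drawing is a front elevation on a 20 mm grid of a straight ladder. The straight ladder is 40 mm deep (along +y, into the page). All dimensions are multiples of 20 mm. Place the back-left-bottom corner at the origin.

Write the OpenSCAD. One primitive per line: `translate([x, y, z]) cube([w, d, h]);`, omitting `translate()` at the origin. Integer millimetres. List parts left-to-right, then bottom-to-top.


cube([40, 40, 1400]);
translate([40, 0, 260]) cube([360, 40, 40]);
translate([40, 0, 520]) cube([360, 40, 40]);
translate([40, 0, 780]) cube([360, 40, 40]);
translate([40, 0, 1040]) cube([360, 40, 40]);
translate([400, 0, 0]) cube([40, 40, 1400]);
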